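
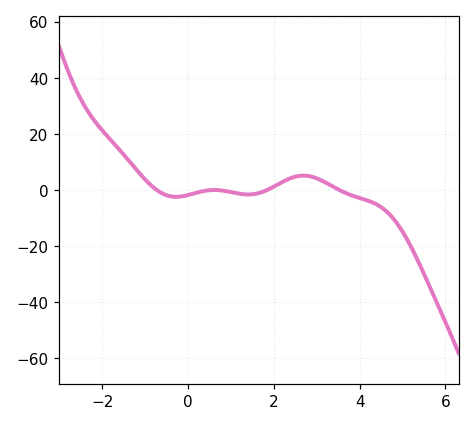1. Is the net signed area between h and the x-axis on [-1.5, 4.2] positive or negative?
positive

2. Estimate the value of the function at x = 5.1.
-17.5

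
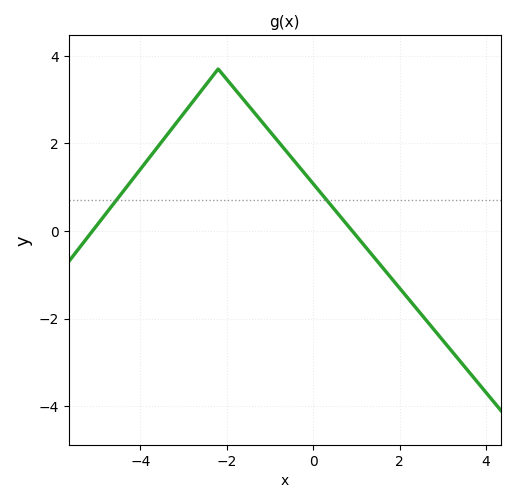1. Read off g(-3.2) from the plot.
2.43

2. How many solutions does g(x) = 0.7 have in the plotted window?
2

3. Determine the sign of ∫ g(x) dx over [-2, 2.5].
positive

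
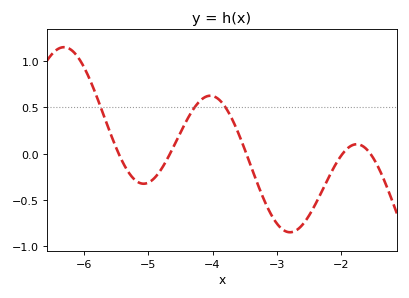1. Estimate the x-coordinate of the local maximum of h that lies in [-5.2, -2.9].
-4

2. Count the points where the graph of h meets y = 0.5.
3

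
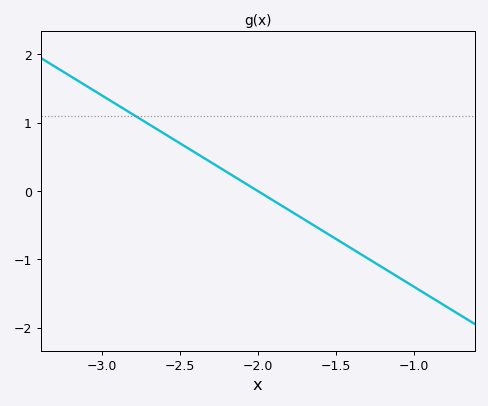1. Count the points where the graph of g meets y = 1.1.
1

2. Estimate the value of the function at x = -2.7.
1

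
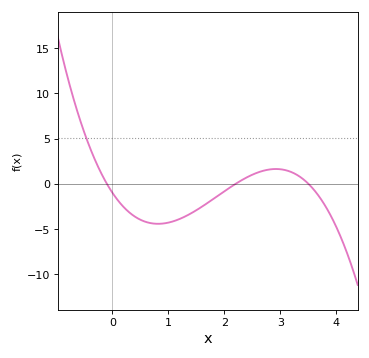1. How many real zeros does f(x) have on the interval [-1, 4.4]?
3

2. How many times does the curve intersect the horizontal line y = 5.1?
1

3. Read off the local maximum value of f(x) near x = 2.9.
1.5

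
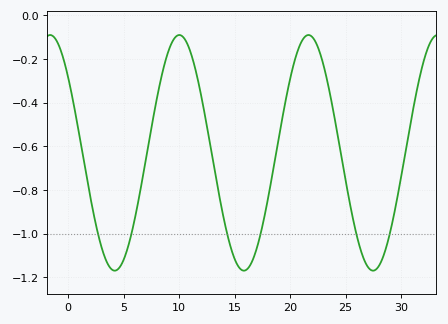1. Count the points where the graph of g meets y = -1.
6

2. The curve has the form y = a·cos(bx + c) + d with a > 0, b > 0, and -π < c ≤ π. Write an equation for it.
y = 0.54cos(0.54x + 0.87) - 0.63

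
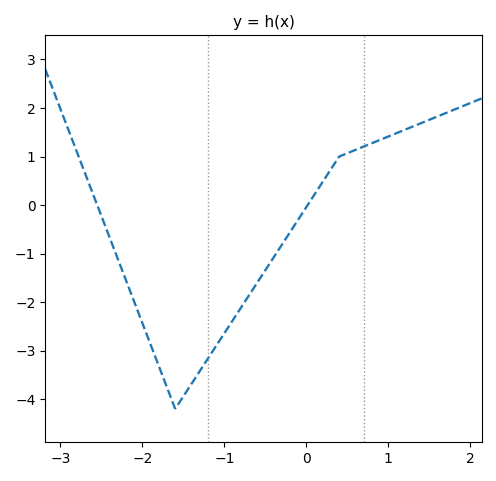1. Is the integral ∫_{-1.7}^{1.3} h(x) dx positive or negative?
negative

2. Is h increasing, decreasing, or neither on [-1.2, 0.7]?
increasing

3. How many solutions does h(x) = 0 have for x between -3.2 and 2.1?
2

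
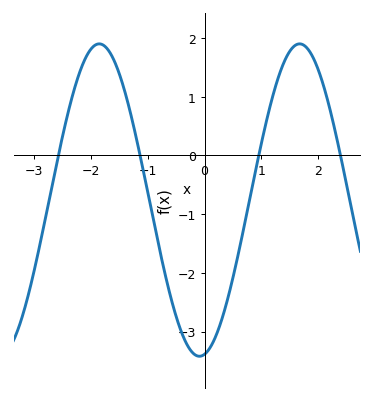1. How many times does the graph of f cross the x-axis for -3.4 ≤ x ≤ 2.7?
4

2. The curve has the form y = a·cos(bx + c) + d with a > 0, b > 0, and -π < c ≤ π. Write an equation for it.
y = 2.66cos(1.8x - 3) - 0.76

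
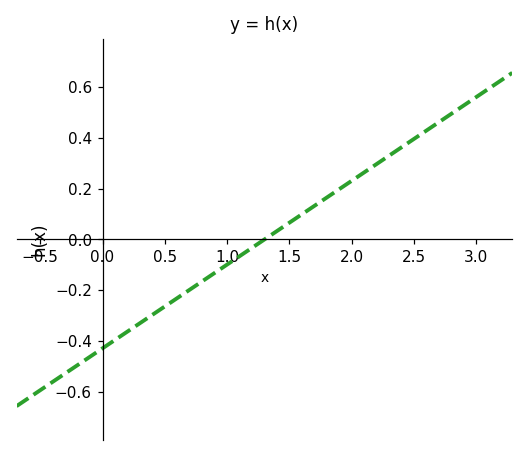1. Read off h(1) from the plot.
-0.099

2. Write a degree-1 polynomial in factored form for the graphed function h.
y = 0.33(x - 1.3)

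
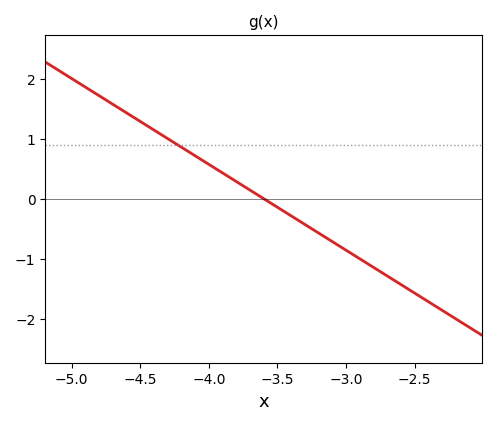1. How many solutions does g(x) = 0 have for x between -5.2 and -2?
1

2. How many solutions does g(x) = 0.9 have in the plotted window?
1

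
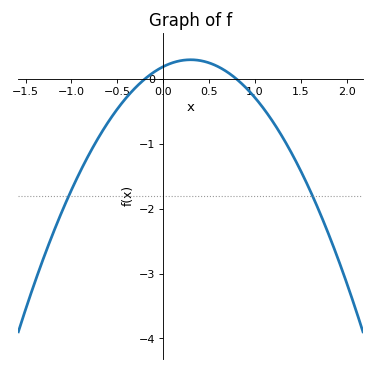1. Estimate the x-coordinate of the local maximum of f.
0.3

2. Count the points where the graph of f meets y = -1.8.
2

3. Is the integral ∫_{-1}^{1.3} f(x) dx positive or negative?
negative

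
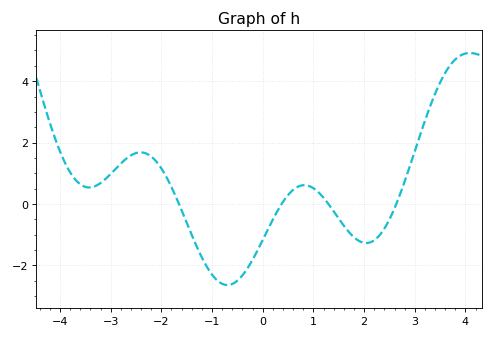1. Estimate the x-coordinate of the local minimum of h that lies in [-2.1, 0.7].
-0.6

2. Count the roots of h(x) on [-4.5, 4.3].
4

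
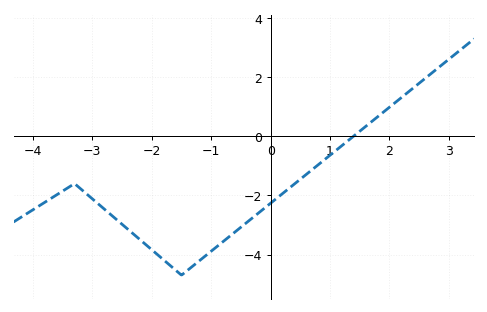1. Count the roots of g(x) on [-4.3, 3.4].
1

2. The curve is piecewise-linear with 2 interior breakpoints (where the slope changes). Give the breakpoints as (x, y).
(-3.3, -1.6); (-1.5, -4.7)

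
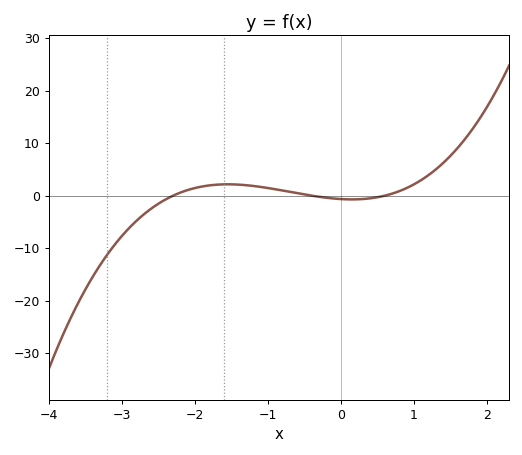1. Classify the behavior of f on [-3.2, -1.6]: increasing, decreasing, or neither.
increasing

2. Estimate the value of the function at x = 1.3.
5.01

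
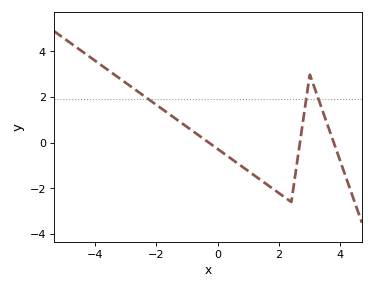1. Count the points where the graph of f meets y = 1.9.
3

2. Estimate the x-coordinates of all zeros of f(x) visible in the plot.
-0.2, 2.6, 3.8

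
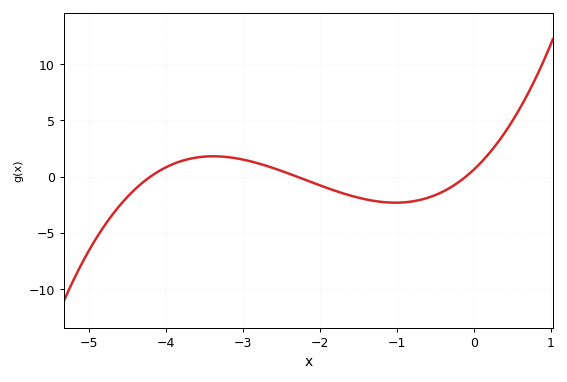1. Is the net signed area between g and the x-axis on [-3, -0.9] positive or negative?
negative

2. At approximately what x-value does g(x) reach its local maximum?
-3.38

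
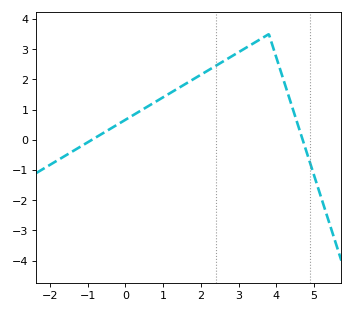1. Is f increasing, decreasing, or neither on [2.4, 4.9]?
neither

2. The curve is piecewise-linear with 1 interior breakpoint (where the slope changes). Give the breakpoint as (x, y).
(3.8, 3.5)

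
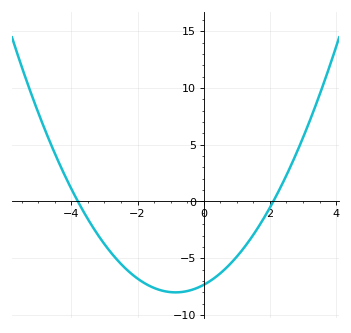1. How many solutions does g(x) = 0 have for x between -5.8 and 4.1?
2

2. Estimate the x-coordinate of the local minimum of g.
-0.8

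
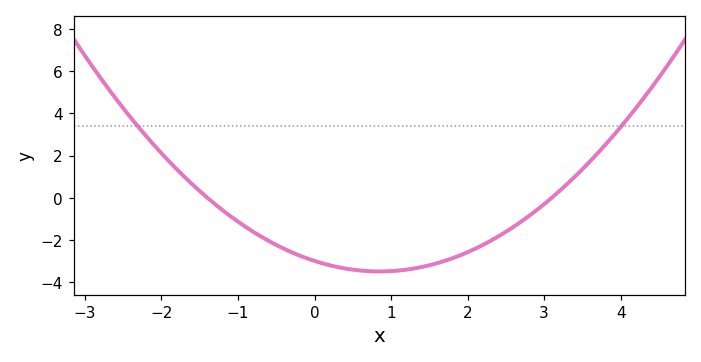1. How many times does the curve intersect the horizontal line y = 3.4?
2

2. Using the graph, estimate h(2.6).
-1.38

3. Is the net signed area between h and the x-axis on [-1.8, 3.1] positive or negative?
negative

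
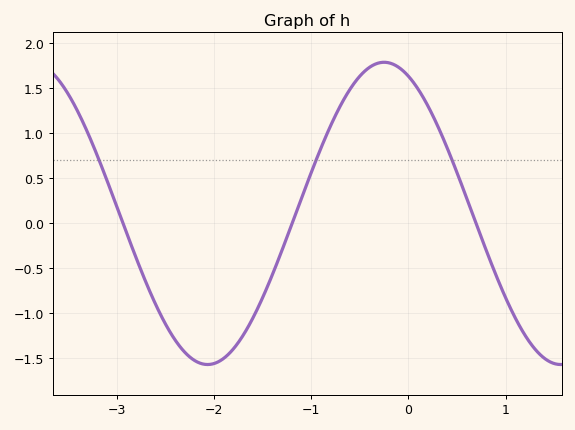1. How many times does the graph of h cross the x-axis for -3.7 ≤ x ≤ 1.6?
3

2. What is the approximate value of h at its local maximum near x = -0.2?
1.8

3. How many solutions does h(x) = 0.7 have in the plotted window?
3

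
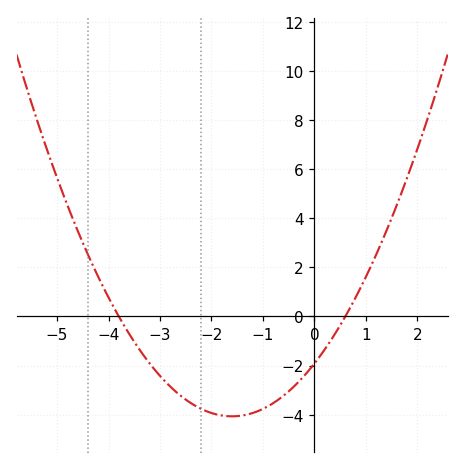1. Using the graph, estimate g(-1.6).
-4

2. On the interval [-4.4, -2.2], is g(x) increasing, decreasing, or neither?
decreasing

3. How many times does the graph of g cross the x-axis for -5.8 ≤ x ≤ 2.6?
2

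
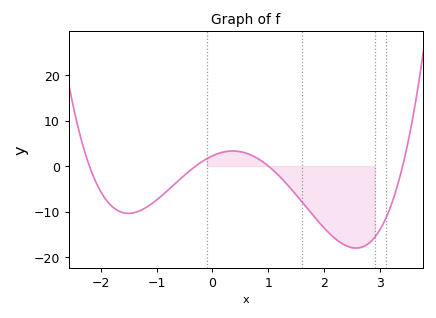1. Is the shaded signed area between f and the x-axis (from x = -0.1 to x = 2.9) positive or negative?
negative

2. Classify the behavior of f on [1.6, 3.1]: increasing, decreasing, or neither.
neither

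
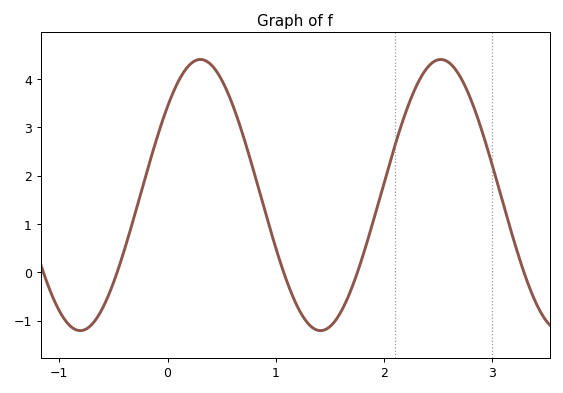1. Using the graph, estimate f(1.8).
0.306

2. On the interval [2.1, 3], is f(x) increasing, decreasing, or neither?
neither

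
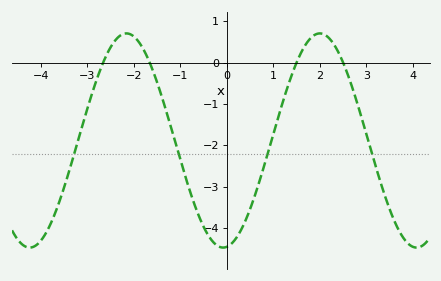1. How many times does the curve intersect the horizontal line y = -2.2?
4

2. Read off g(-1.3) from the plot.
-1.18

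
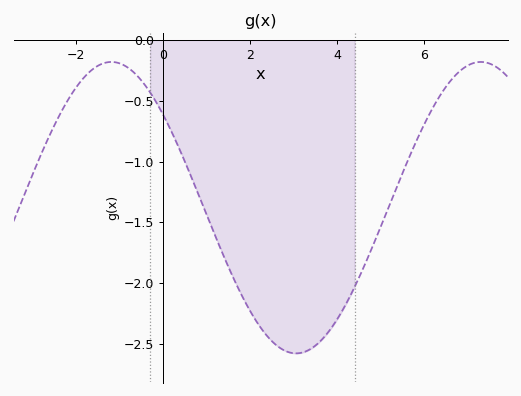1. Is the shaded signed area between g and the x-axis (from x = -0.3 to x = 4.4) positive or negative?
negative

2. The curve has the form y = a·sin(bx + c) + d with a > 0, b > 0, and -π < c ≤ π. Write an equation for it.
y = 1.2sin(0.74x + 2.45) - 1.38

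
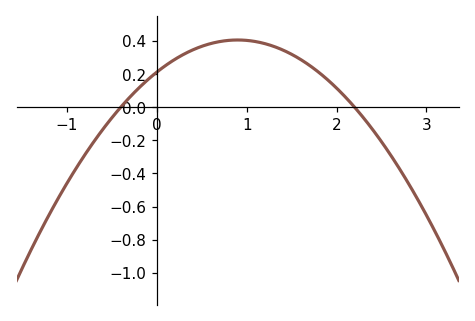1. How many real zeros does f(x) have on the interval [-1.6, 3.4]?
2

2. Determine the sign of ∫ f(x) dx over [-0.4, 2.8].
positive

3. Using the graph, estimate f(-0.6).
-0.134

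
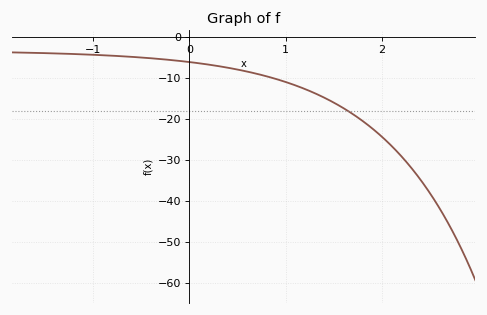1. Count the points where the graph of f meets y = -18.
1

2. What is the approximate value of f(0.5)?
-8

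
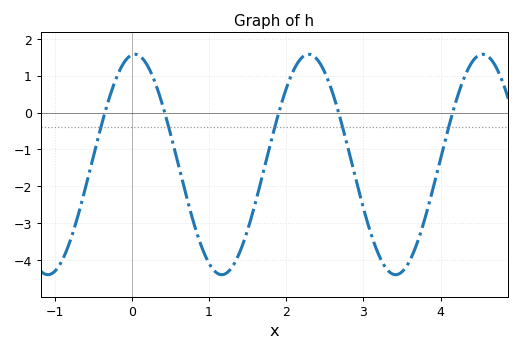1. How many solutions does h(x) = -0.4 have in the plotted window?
5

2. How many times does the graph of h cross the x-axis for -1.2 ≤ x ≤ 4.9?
5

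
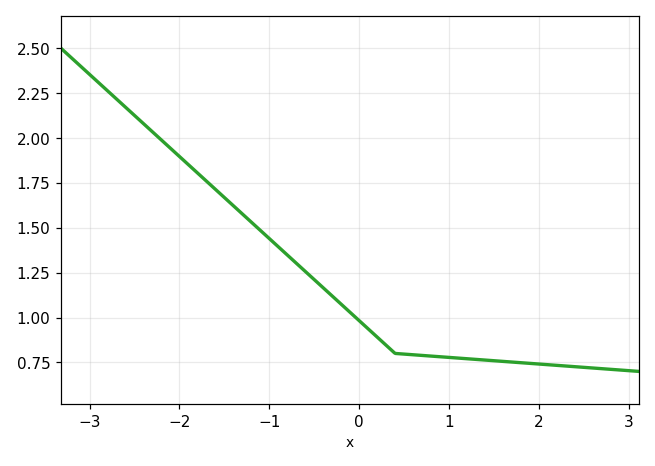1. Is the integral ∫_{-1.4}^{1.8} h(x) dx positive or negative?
positive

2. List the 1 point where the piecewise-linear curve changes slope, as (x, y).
(0.4, 0.8)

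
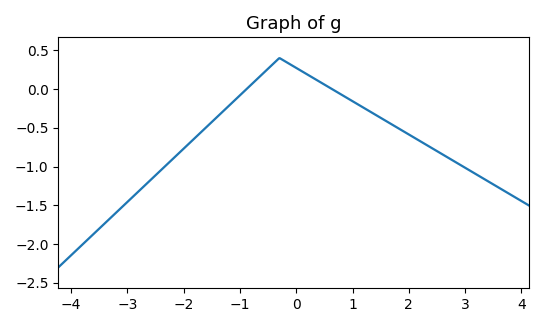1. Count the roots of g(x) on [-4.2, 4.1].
2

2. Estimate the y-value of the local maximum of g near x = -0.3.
0.4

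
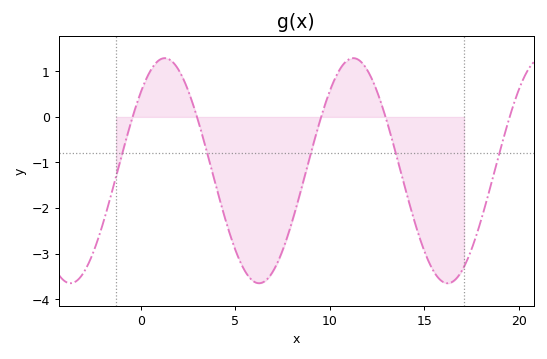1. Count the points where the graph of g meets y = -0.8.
5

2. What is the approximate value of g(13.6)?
-0.968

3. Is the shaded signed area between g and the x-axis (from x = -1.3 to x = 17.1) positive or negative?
negative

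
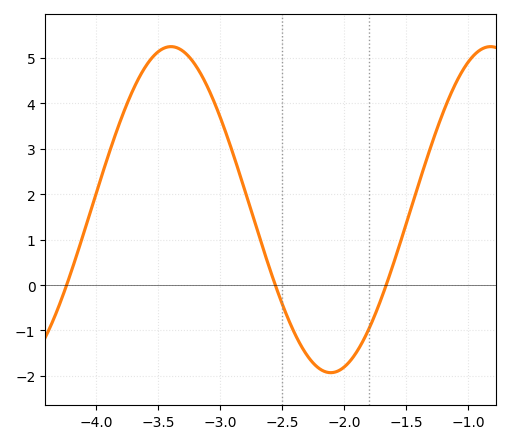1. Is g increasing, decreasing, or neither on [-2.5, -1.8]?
neither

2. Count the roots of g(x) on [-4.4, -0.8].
3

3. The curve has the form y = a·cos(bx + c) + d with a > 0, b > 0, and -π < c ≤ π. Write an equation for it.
y = 3.59cos(2.44x + 2) + 1.66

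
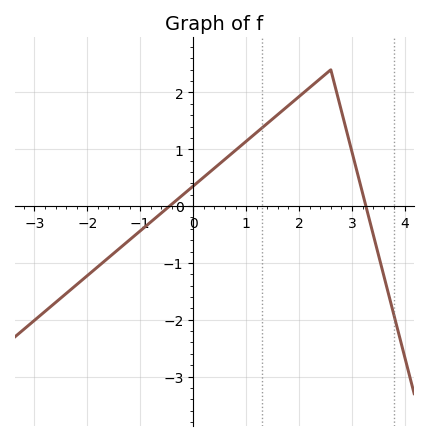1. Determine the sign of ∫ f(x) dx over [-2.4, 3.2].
positive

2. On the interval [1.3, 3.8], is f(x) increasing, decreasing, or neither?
neither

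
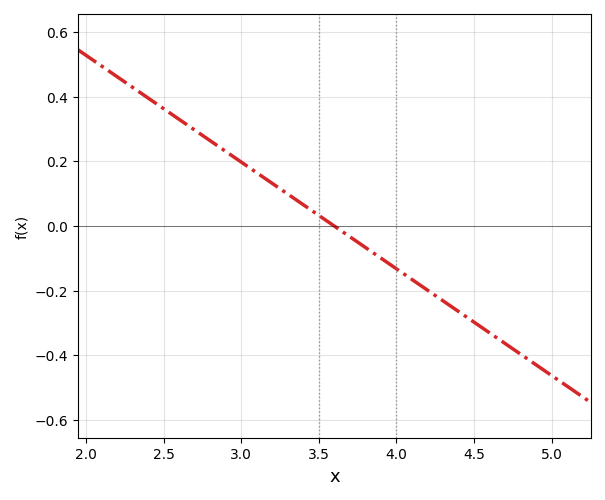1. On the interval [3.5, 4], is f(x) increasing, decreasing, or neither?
decreasing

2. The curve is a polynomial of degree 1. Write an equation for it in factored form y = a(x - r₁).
y = -0.33(x - 3.6)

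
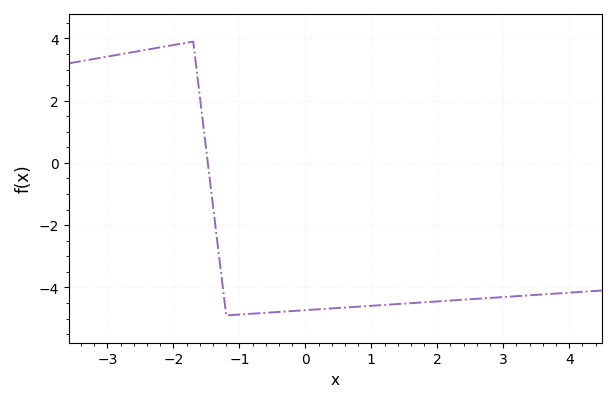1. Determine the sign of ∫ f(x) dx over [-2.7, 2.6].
negative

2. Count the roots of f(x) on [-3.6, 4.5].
1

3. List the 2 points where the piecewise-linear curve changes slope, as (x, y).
(-1.7, 3.9); (-1.2, -4.9)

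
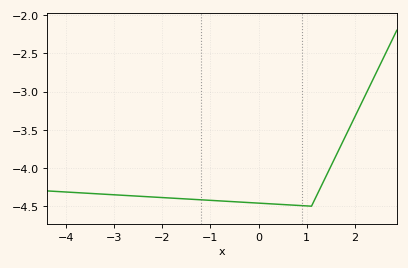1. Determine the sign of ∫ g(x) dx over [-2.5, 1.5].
negative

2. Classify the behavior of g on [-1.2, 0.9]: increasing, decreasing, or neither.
decreasing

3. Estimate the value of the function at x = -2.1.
-4.38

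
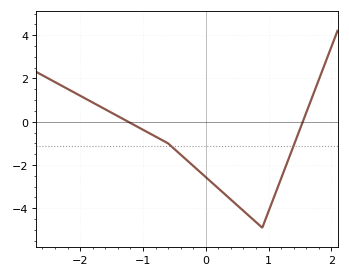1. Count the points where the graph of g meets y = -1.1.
2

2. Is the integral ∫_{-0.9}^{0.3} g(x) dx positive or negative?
negative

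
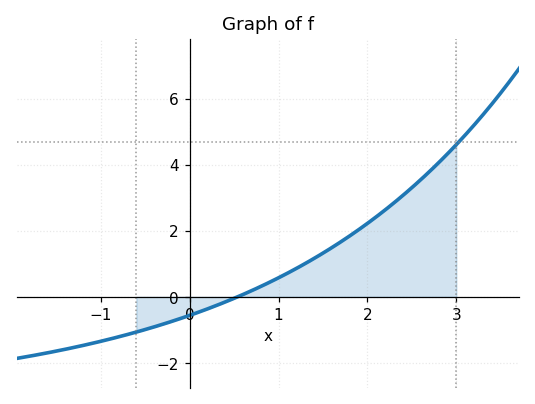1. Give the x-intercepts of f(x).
0.5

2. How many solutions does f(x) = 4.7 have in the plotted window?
1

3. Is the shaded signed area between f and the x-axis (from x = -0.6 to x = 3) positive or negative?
positive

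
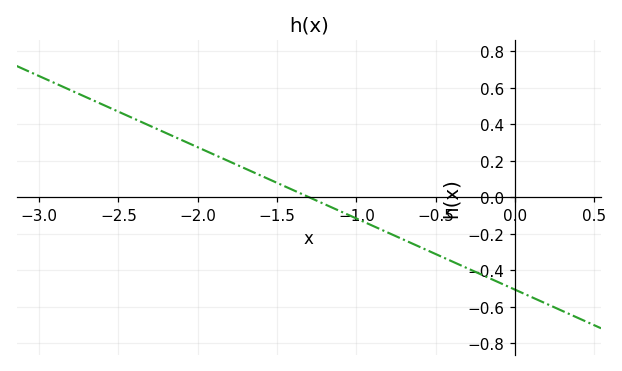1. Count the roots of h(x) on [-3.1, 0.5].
1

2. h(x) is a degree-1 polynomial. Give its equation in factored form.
y = -0.39(x + 1.3)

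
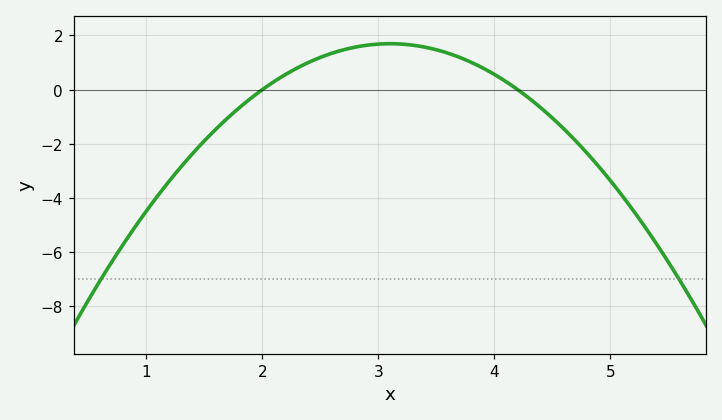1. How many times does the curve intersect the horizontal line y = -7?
2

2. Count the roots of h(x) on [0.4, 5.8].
2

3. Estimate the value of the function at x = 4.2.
0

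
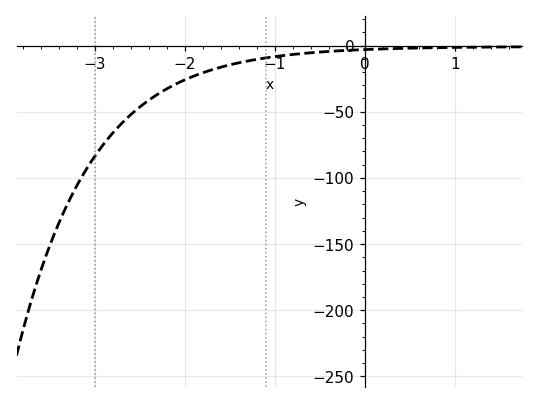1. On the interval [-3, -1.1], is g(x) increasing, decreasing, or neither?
increasing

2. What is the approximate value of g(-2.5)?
-46.3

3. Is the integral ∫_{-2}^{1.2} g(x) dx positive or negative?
negative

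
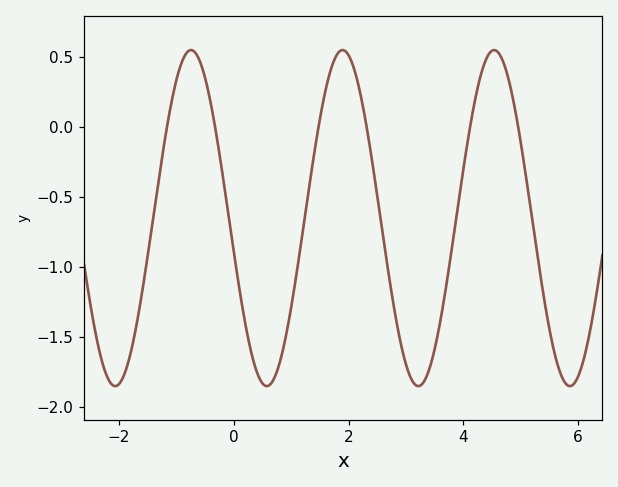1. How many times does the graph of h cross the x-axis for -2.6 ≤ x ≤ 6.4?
6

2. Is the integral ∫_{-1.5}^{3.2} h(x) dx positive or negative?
negative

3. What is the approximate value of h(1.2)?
-0.75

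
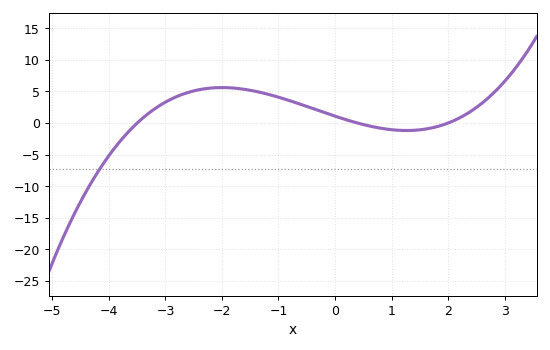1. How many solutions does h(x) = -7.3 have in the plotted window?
1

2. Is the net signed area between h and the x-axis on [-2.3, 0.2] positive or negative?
positive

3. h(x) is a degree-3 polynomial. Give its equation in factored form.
y = 0.39(x + 3.5)(x - 0.4)(x - 2)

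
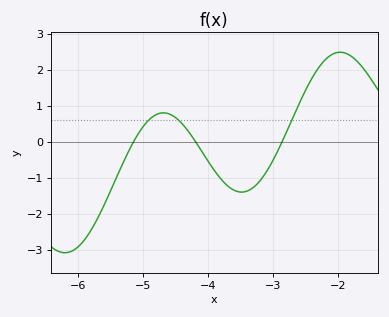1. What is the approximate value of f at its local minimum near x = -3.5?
-1.4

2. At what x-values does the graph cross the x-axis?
-5.1, -4.2, -2.9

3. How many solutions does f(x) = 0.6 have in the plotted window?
3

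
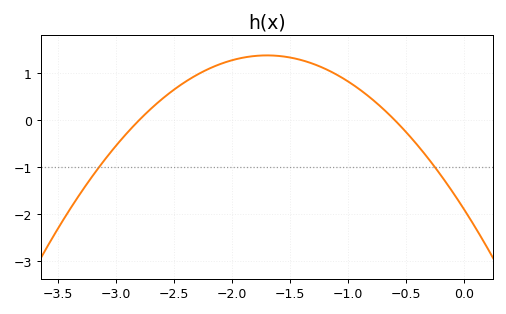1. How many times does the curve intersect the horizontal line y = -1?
2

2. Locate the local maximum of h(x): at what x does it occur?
-1.7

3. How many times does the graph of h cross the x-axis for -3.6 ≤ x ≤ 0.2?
2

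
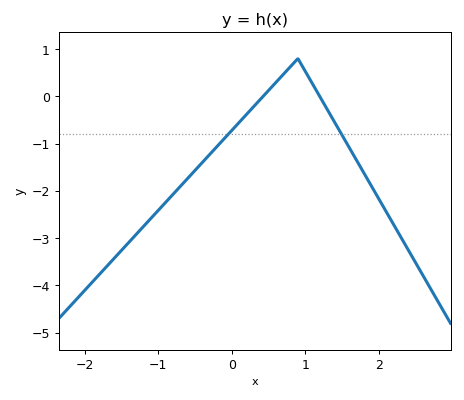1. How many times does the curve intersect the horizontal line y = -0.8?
2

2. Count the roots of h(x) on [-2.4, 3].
2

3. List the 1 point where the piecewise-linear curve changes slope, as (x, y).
(0.9, 0.8)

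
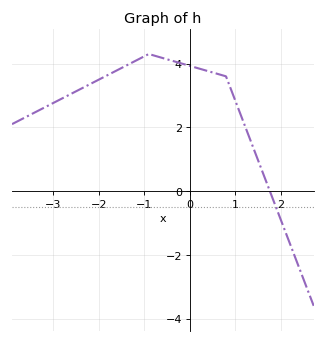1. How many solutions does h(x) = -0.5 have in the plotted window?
1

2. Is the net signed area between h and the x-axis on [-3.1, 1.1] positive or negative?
positive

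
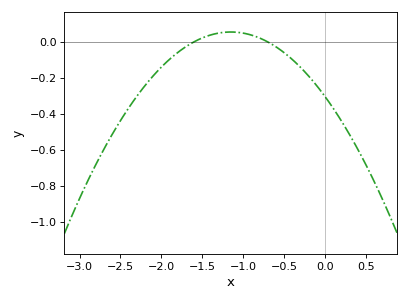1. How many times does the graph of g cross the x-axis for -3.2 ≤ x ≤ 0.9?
2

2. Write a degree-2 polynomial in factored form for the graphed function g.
y = -0.27(x + 1.6)(x + 0.7)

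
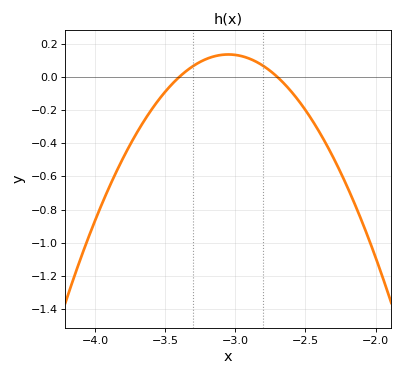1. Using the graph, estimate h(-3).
0.14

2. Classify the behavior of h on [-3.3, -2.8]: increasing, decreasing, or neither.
neither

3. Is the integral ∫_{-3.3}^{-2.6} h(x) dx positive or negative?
positive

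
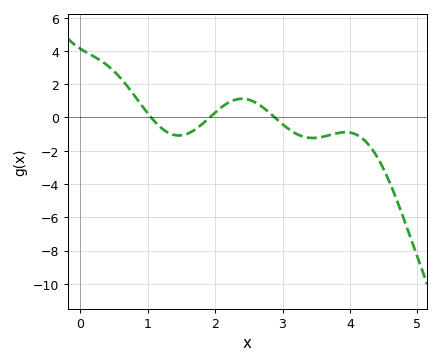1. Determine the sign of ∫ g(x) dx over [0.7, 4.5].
negative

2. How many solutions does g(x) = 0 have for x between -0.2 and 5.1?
3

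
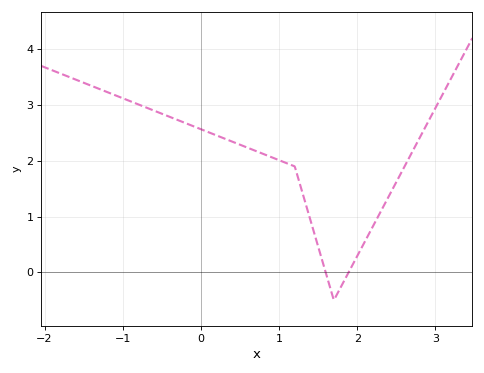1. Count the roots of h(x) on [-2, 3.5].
2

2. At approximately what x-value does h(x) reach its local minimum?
1.7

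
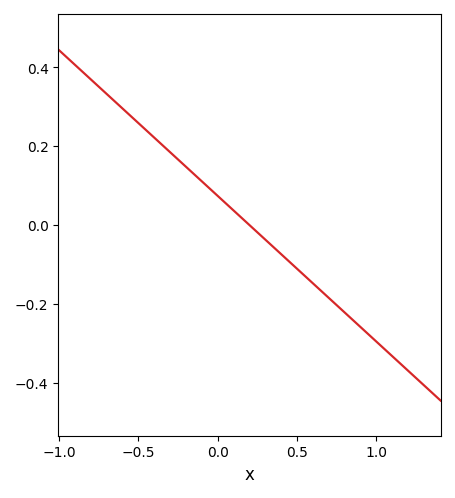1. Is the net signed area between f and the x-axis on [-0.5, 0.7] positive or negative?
positive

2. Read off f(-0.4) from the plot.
0.22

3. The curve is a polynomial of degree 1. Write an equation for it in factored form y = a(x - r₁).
y = -0.37(x - 0.2)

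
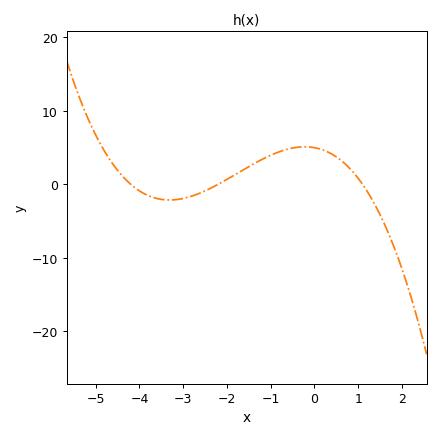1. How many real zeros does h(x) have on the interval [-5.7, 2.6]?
3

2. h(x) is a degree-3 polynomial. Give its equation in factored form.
y = -0.49(x + 4.2)(x + 2.2)(x - 1.1)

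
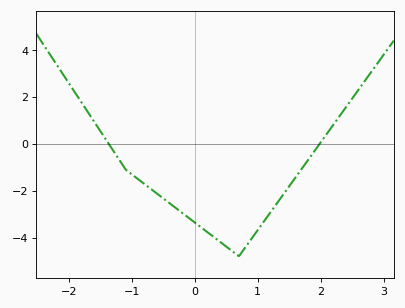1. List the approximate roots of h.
-1.37, 1.98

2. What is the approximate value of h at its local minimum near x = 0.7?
-4.8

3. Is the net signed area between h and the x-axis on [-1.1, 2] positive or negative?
negative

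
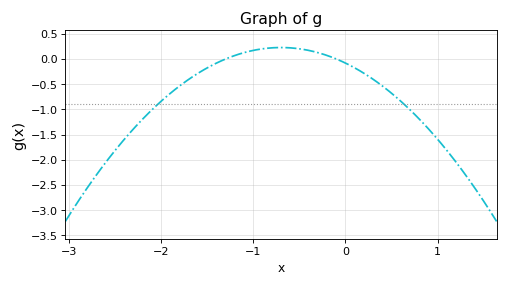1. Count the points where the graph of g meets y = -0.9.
2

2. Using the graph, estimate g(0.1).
-0.176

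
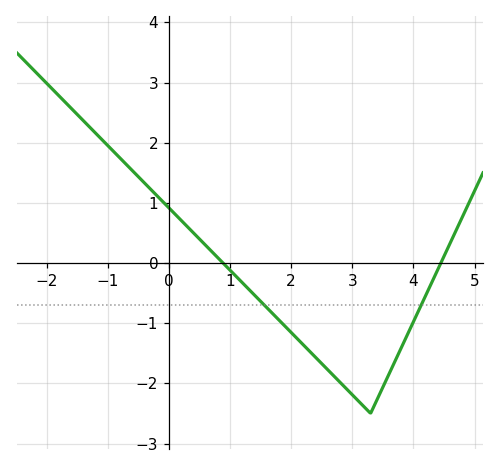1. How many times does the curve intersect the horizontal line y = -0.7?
2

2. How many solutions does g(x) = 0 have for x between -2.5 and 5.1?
2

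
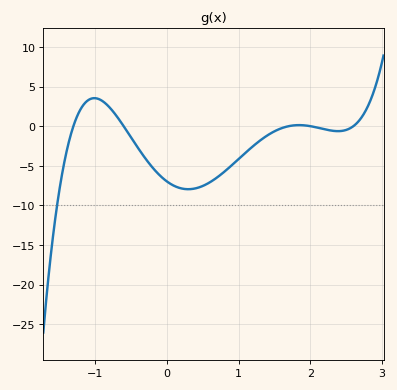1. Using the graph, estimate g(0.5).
-7.5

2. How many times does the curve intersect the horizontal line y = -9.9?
1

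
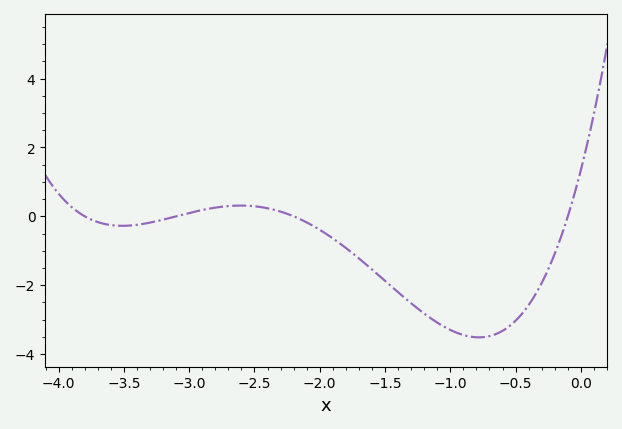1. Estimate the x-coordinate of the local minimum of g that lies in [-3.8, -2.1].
-3.5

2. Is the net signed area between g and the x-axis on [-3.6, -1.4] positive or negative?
negative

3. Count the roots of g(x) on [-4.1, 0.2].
4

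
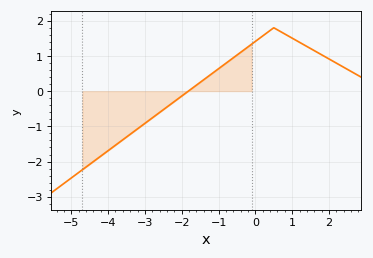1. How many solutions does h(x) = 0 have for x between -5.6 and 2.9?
1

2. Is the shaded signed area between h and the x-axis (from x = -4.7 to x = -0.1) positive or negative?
negative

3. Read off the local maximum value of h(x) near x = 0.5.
1.8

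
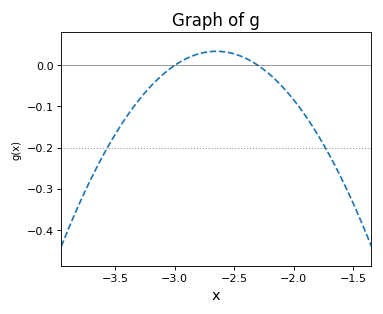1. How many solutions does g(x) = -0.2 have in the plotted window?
2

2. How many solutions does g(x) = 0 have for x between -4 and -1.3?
2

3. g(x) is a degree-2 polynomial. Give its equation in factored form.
y = -0.28(x + 3)(x + 2.3)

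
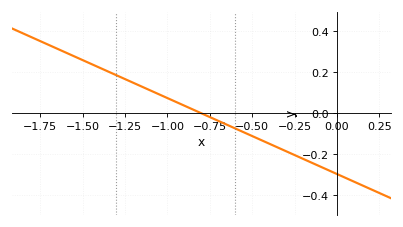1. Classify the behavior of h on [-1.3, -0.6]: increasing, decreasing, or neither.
decreasing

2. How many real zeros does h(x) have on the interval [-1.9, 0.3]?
1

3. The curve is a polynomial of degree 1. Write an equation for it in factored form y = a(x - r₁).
y = -0.37(x + 0.8)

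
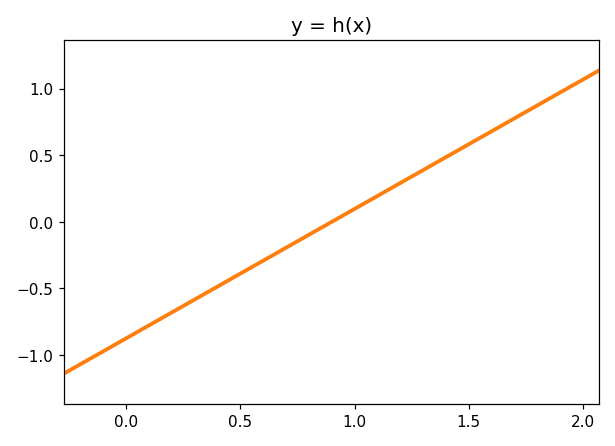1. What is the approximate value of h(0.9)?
0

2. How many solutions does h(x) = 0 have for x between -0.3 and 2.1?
1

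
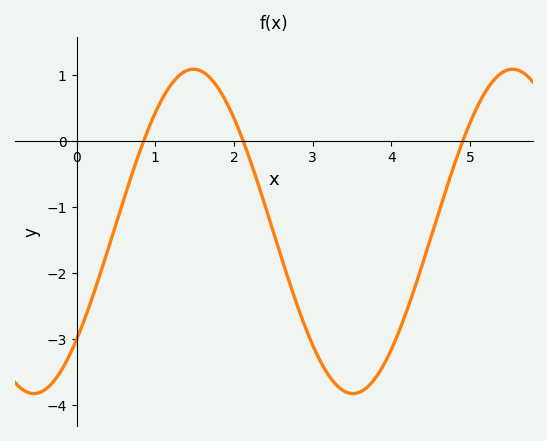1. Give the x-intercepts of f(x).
0.9, 2.1, 4.9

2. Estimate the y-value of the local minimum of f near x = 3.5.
-3.8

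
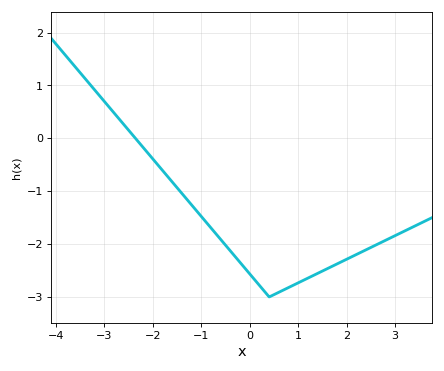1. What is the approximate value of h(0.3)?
-2.9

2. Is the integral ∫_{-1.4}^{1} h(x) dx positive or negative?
negative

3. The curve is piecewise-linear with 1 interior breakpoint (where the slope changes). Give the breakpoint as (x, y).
(0.4, -3)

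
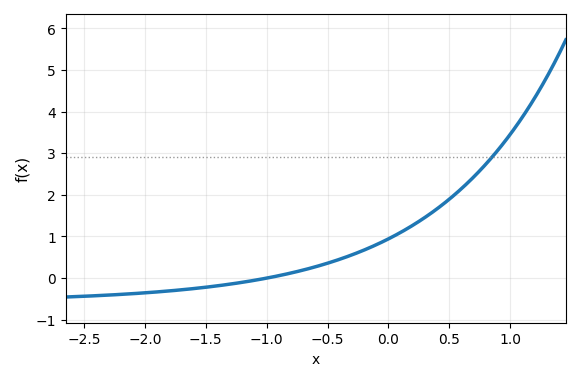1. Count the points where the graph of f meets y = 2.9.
1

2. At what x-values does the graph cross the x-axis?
-0.994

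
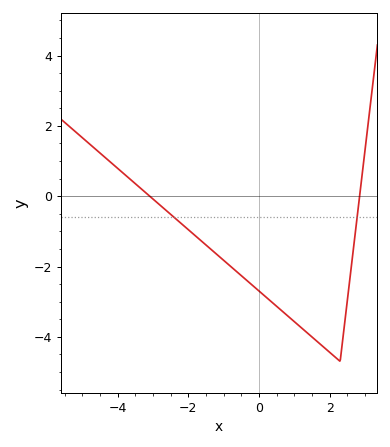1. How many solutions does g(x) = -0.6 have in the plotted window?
2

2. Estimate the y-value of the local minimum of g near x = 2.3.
-4.7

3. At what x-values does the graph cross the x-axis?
-3.09, 2.85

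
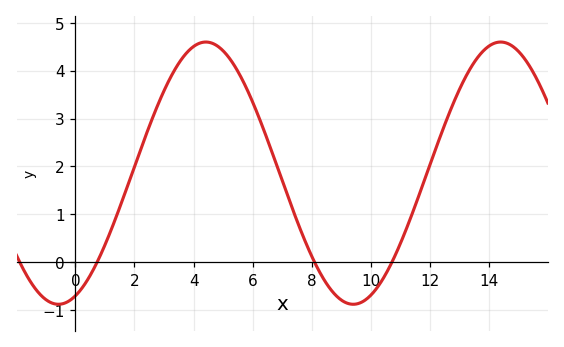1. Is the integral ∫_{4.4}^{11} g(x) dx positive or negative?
positive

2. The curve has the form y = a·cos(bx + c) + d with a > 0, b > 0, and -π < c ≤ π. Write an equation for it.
y = 2.74cos(0.63x - 2.78) + 1.86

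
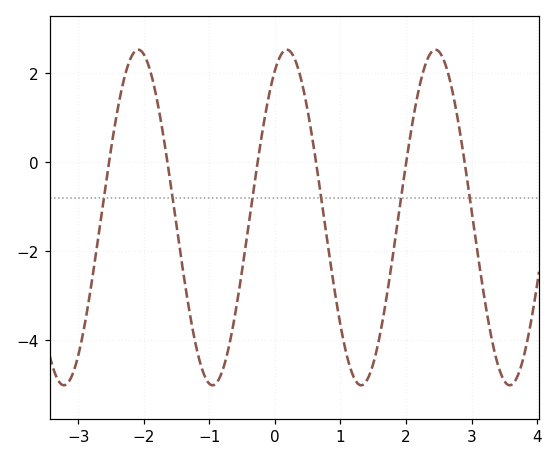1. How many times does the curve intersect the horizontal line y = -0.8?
6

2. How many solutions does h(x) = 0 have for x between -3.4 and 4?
6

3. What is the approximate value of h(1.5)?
-4.6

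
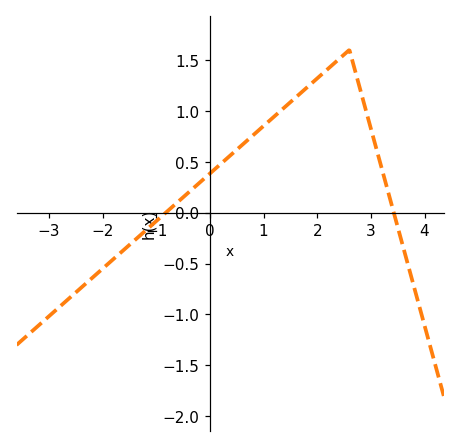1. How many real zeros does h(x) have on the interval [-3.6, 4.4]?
2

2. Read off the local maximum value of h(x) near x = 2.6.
1.6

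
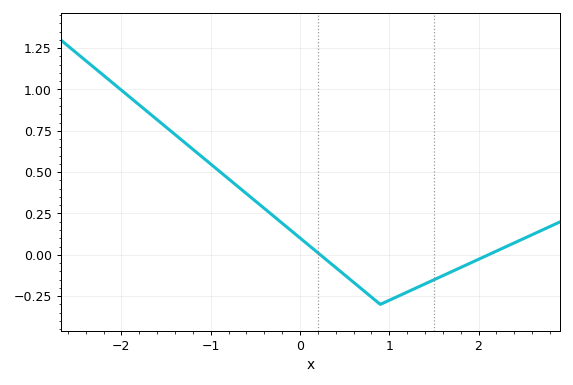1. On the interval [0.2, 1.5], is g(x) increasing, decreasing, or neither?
neither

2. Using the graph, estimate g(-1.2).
0.64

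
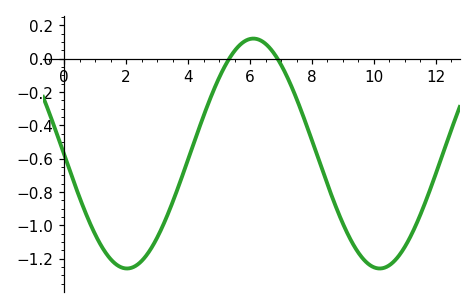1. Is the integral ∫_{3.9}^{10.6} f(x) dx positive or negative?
negative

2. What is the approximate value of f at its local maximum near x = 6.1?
0.12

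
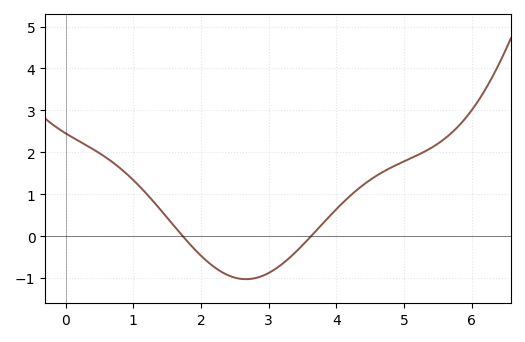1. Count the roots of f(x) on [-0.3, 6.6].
2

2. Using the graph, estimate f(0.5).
1.98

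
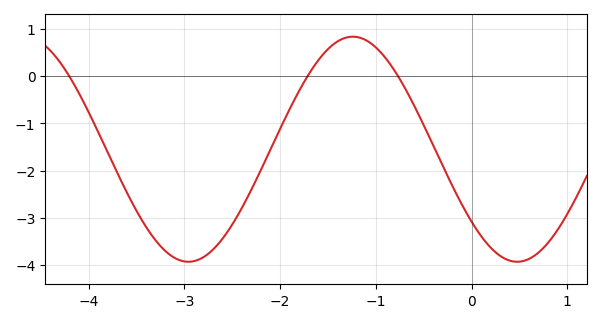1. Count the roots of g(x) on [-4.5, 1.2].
3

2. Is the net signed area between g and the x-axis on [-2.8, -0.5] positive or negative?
negative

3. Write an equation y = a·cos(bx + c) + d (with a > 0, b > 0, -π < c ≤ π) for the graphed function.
y = 2.38cos(1.83x + 2.27) - 1.55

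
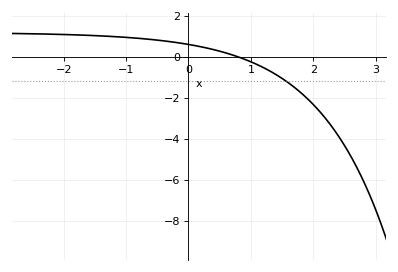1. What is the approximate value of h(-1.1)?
0.954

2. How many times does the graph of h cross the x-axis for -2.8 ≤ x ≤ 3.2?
1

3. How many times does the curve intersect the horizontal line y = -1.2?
1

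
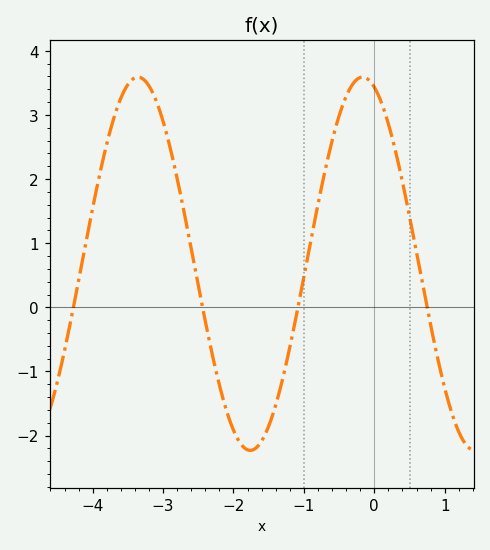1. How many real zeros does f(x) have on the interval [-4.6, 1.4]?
4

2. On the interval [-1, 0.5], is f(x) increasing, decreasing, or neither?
neither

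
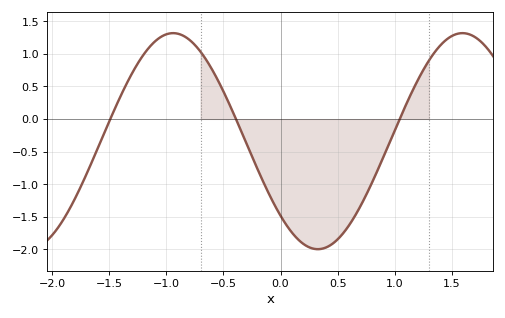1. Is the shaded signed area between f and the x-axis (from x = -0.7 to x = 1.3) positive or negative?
negative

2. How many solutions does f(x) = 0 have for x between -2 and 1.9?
3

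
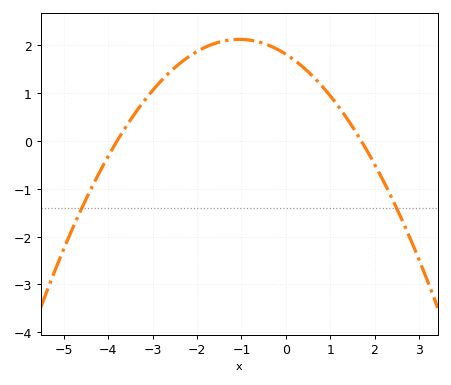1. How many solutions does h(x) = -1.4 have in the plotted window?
2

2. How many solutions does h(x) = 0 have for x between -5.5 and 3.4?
2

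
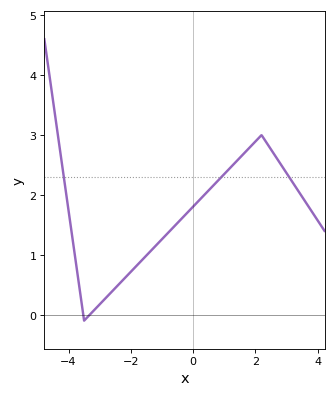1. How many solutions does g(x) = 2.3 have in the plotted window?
3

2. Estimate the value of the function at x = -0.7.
1.42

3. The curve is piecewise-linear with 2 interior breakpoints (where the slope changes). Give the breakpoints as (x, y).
(-3.5, -0.1); (2.2, 3)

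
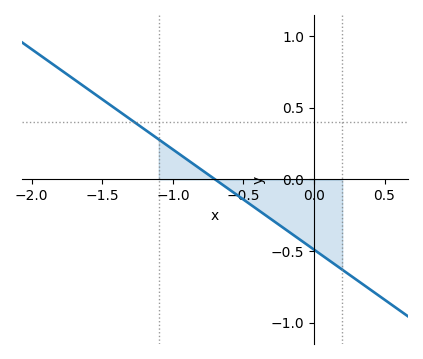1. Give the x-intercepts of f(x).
-0.7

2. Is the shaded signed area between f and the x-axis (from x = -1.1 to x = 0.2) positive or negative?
negative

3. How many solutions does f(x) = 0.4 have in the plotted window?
1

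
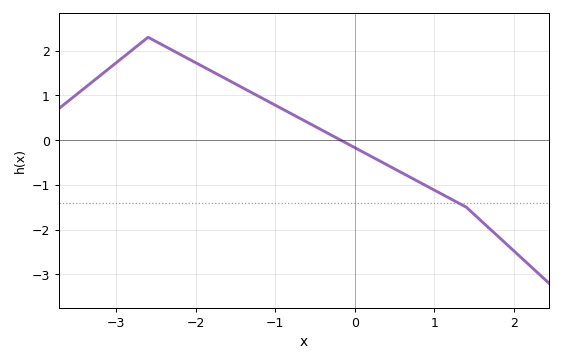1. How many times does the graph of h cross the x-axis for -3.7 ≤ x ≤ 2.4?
1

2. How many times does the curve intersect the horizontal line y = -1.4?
1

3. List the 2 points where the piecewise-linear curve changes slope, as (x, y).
(-2.6, 2.3); (1.4, -1.5)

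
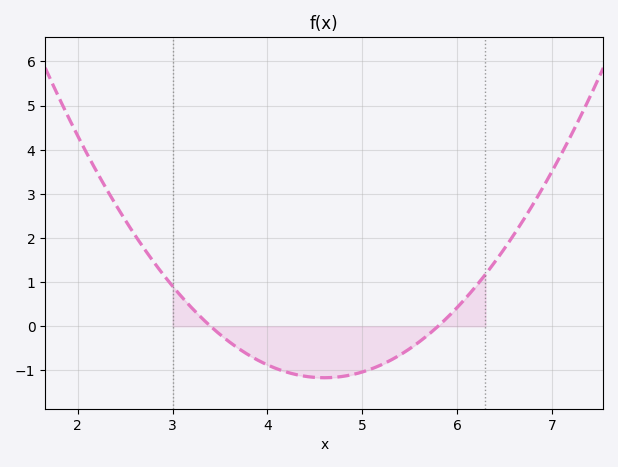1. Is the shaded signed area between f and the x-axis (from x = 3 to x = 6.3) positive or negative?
negative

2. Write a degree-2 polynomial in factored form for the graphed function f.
y = 0.81(x - 3.4)(x - 5.8)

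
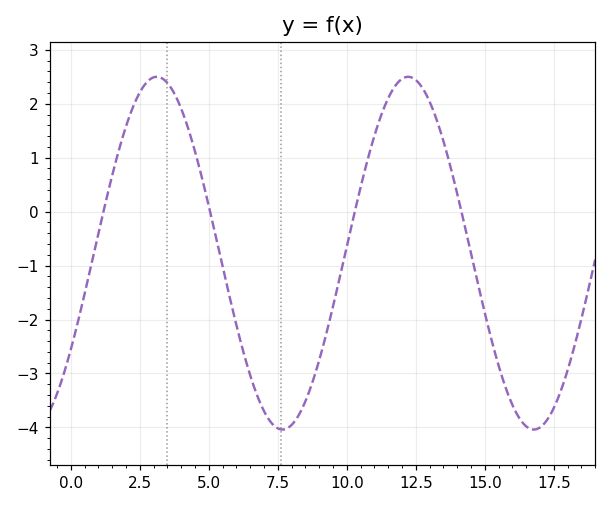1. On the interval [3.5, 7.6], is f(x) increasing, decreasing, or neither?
decreasing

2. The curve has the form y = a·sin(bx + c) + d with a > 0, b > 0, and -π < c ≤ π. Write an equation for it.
y = 3.27sin(0.69x - 0.58) - 0.77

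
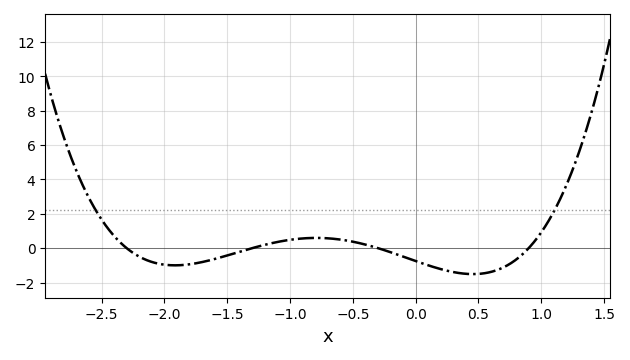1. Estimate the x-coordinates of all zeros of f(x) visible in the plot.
-2.3, -1.3, -0.3, 0.9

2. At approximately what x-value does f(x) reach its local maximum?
-0.8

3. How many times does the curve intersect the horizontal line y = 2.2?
2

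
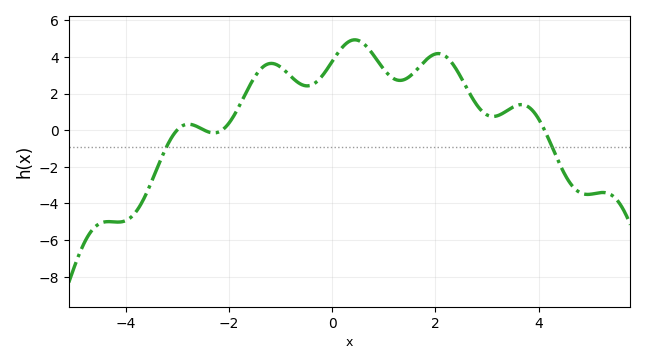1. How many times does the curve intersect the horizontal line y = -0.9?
2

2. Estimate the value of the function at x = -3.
0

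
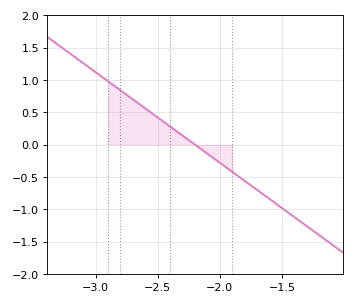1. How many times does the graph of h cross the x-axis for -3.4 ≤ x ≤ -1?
1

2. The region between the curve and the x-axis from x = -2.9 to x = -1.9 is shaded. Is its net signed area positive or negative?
positive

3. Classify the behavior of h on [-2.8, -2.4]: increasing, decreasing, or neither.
decreasing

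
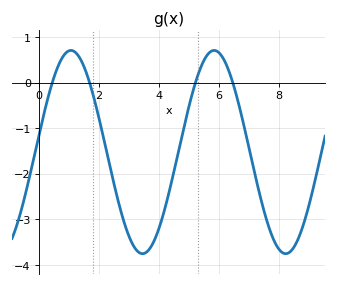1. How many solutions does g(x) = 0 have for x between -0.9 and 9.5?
4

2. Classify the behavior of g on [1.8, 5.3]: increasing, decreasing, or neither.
neither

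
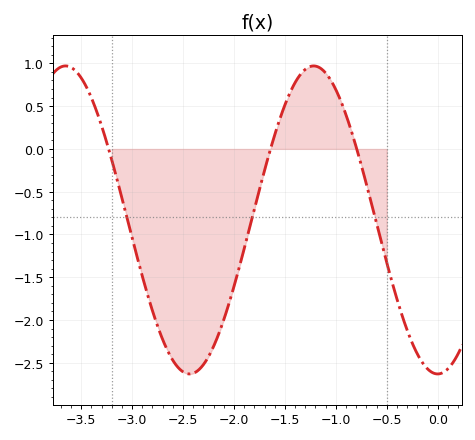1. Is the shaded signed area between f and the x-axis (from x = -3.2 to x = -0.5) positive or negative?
negative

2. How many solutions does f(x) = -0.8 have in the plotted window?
3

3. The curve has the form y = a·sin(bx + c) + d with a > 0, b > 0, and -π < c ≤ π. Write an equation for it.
y = 1.8sin(2.6x - 1.6) - 0.83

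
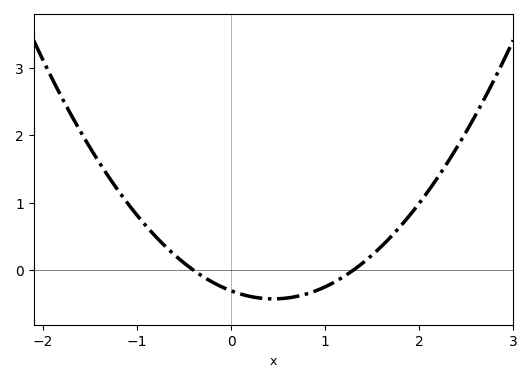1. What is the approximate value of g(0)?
-0.307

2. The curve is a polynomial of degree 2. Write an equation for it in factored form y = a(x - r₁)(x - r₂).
y = 0.59(x + 0.4)(x - 1.3)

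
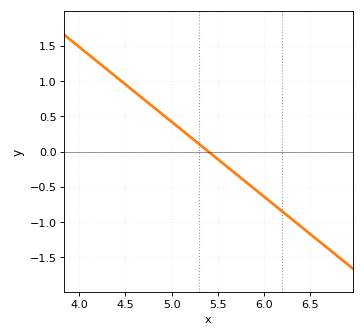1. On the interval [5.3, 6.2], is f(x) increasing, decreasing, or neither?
decreasing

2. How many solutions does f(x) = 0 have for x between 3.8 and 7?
1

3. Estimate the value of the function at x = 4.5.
0.95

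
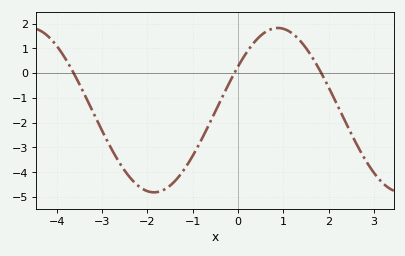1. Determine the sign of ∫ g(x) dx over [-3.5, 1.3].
negative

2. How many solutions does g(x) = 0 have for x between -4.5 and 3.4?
3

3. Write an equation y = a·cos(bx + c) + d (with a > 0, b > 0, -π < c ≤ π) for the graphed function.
y = 3.32cos(1.15x - 1.01) - 1.5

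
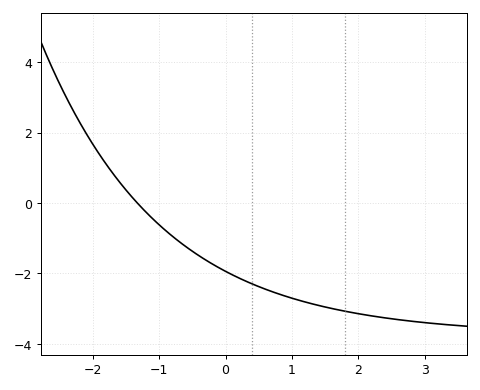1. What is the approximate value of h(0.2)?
-2.13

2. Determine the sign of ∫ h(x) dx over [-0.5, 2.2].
negative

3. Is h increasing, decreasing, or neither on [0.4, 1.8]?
decreasing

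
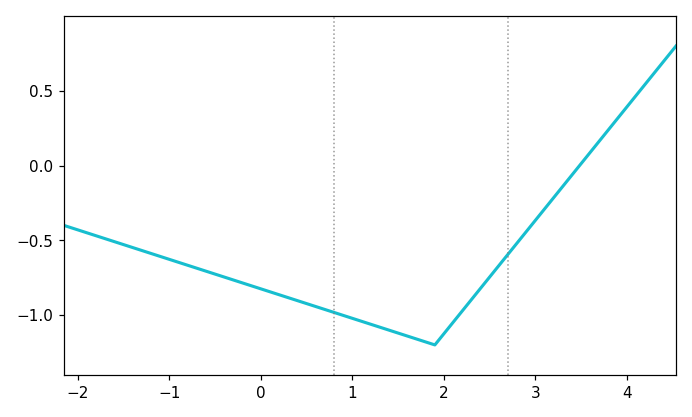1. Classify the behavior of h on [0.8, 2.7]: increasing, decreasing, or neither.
neither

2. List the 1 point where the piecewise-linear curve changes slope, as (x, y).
(1.9, -1.2)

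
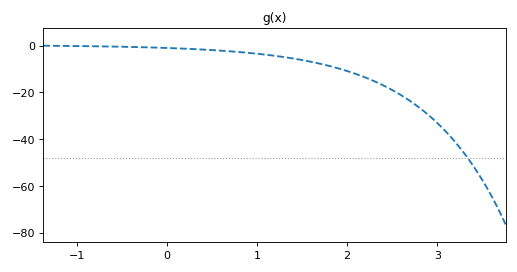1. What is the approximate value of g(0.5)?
-2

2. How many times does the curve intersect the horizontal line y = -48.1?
1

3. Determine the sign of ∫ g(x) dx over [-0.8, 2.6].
negative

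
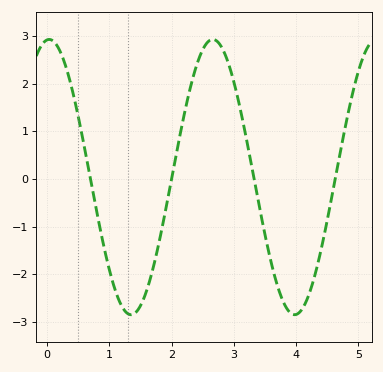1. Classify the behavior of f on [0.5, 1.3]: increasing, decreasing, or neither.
decreasing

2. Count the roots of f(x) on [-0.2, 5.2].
4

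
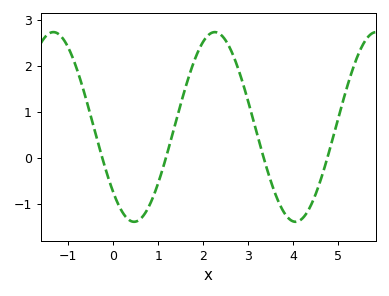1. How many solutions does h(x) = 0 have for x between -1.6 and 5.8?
4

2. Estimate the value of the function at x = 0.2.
-1.18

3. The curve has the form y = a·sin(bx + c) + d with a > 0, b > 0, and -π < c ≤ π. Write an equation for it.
y = 2.06sin(1.75x - 2.38) + 0.67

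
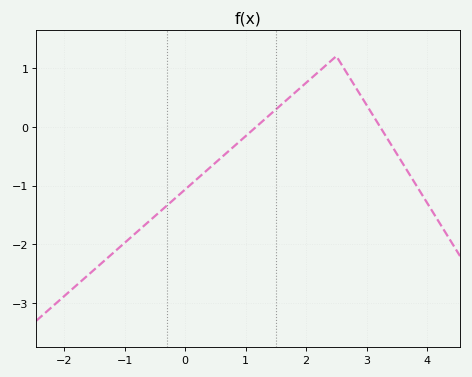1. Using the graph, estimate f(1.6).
0.4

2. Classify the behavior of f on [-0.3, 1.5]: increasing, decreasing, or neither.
increasing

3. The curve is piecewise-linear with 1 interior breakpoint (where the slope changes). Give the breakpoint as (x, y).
(2.5, 1.2)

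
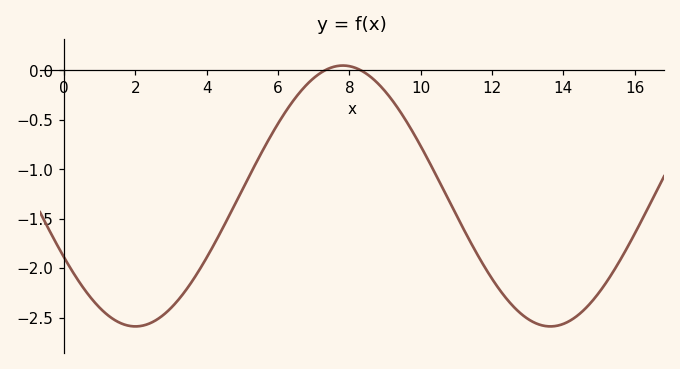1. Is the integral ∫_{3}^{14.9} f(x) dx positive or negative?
negative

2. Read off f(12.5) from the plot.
-2.35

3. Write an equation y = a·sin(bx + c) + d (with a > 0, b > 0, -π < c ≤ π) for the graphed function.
y = 1.32sin(0.54x - 2.65) - 1.27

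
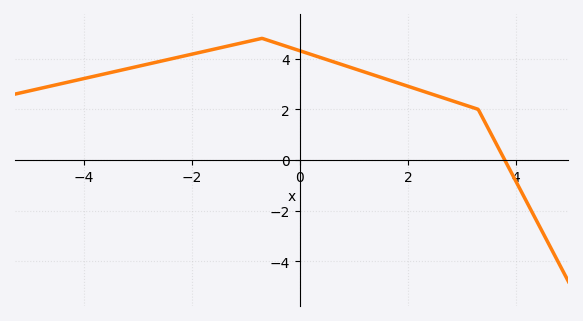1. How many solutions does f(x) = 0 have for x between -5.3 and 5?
1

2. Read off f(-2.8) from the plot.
3.8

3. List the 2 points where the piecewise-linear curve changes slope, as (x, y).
(-0.7, 4.8); (3.3, 2)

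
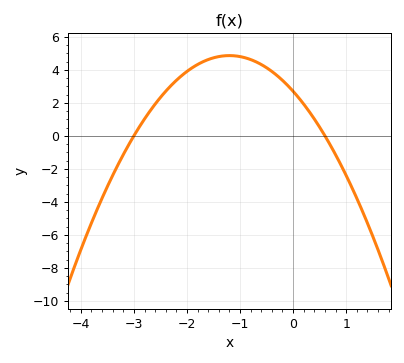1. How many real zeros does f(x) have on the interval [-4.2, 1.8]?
2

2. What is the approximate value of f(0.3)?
1.48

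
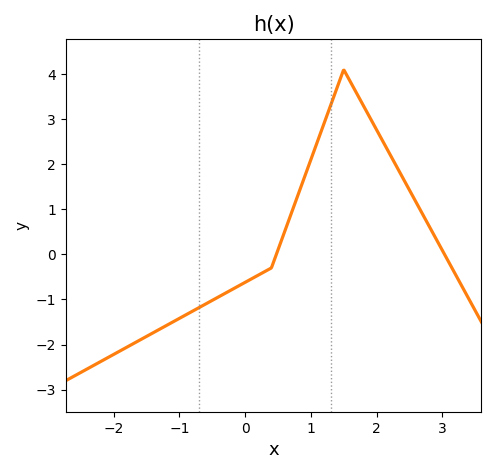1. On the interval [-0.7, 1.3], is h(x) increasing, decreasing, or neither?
increasing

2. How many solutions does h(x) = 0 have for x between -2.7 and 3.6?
2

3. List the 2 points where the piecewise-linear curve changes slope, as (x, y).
(0.4, -0.3); (1.5, 4.1)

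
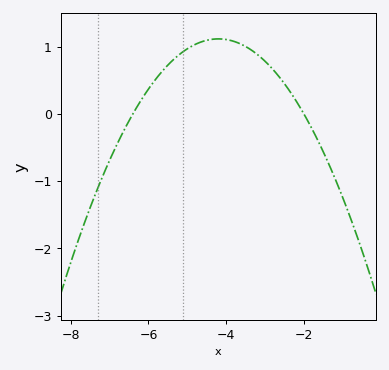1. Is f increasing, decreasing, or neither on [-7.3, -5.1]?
increasing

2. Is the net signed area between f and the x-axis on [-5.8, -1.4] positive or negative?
positive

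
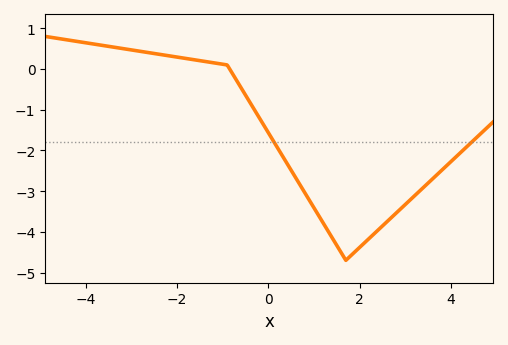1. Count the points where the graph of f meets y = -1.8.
2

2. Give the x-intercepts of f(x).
-0.846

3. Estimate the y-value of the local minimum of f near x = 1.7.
-4.7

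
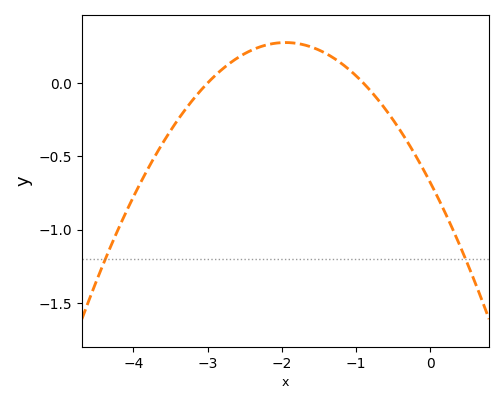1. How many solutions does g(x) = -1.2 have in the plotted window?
2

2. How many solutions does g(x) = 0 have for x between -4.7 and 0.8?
2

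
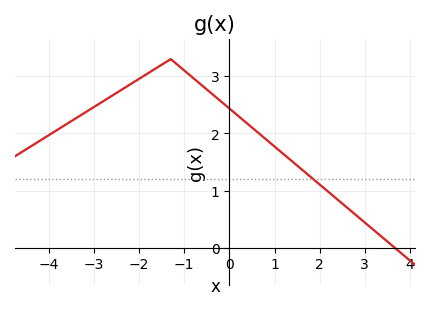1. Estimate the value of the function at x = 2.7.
0.641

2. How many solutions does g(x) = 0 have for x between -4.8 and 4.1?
1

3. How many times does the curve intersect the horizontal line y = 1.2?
1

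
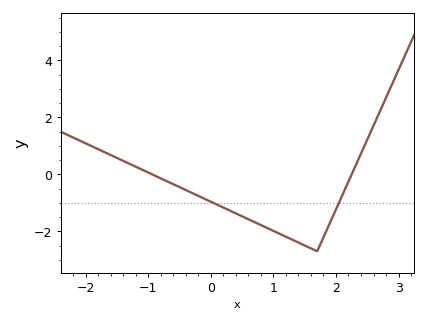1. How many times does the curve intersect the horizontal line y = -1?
2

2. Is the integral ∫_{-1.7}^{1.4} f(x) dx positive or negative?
negative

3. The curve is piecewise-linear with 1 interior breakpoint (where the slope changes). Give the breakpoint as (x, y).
(1.7, -2.7)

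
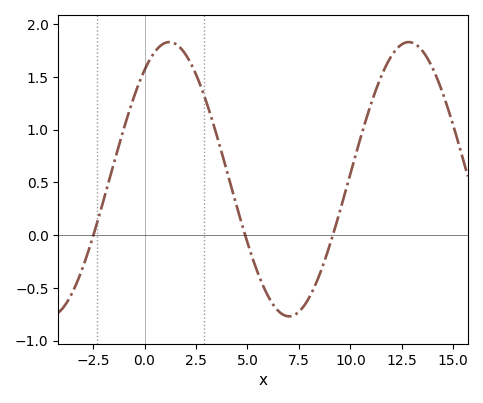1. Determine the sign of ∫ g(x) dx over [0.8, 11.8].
positive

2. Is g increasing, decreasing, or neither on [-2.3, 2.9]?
neither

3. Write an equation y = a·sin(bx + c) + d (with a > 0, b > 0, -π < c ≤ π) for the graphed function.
y = 1.3sin(0.54x + 0.92) + 0.53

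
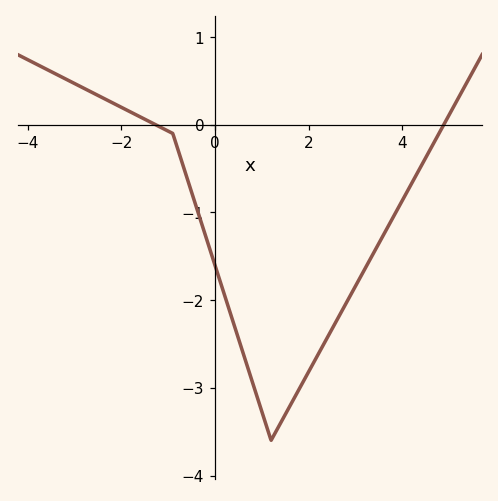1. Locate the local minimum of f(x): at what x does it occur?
1.2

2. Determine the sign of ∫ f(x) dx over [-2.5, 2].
negative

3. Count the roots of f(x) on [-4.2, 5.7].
2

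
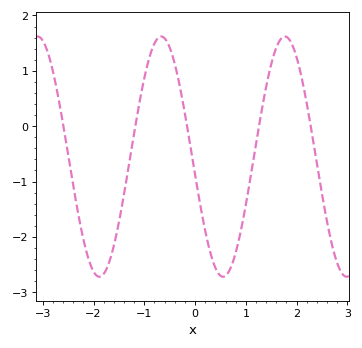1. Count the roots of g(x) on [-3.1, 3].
5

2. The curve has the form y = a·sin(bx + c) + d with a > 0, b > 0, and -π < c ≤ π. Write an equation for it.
y = 2.17sin(2.58x - 2.99) - 0.55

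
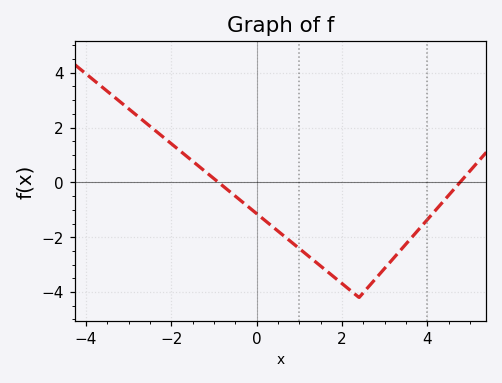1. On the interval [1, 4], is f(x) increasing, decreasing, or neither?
neither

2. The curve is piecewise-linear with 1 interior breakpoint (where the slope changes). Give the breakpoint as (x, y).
(2.4, -4.2)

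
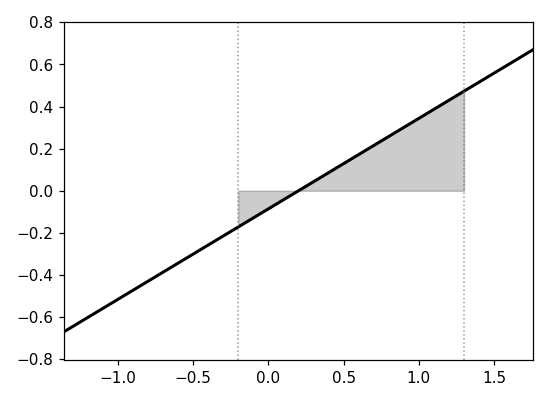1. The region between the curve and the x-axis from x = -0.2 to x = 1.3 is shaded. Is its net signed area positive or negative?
positive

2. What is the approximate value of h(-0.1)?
-0.129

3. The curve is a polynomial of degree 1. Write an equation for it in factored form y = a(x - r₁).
y = 0.43(x - 0.2)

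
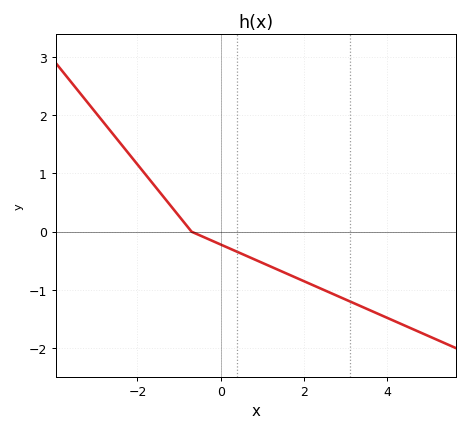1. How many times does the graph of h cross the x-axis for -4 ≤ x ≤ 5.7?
1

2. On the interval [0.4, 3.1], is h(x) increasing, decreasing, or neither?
decreasing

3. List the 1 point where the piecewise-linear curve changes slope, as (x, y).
(-0.7, 0)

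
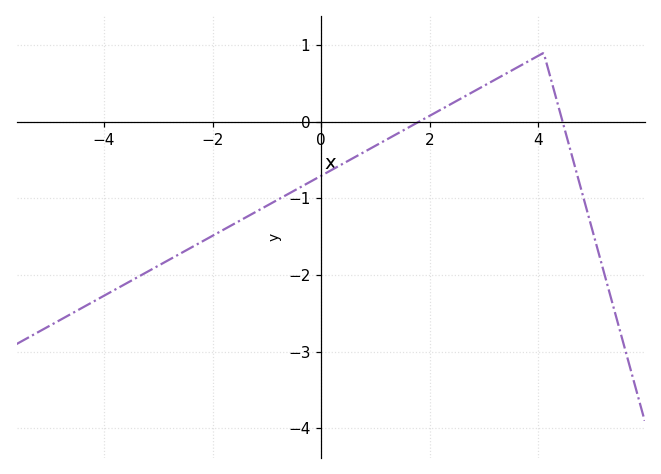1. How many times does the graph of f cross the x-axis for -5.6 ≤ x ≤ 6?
2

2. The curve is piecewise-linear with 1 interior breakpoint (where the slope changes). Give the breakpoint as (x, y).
(4.1, 0.9)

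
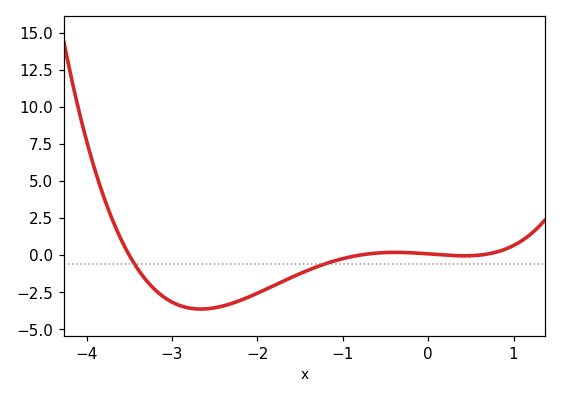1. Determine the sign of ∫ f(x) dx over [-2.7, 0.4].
negative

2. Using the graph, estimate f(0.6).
0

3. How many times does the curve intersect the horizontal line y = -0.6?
2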